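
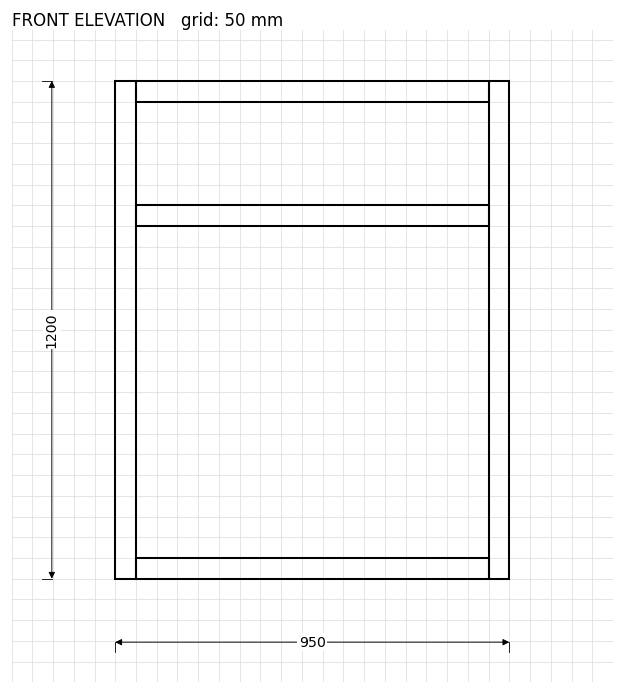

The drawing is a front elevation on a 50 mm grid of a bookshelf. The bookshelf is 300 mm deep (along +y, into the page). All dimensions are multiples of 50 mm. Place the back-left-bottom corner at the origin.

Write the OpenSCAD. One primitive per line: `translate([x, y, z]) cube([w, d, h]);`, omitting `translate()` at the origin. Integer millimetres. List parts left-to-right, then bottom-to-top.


cube([50, 300, 1200]);
translate([50, 0, 0]) cube([850, 300, 50]);
translate([50, 0, 850]) cube([850, 300, 50]);
translate([50, 0, 1150]) cube([850, 300, 50]);
translate([900, 0, 0]) cube([50, 300, 1200]);


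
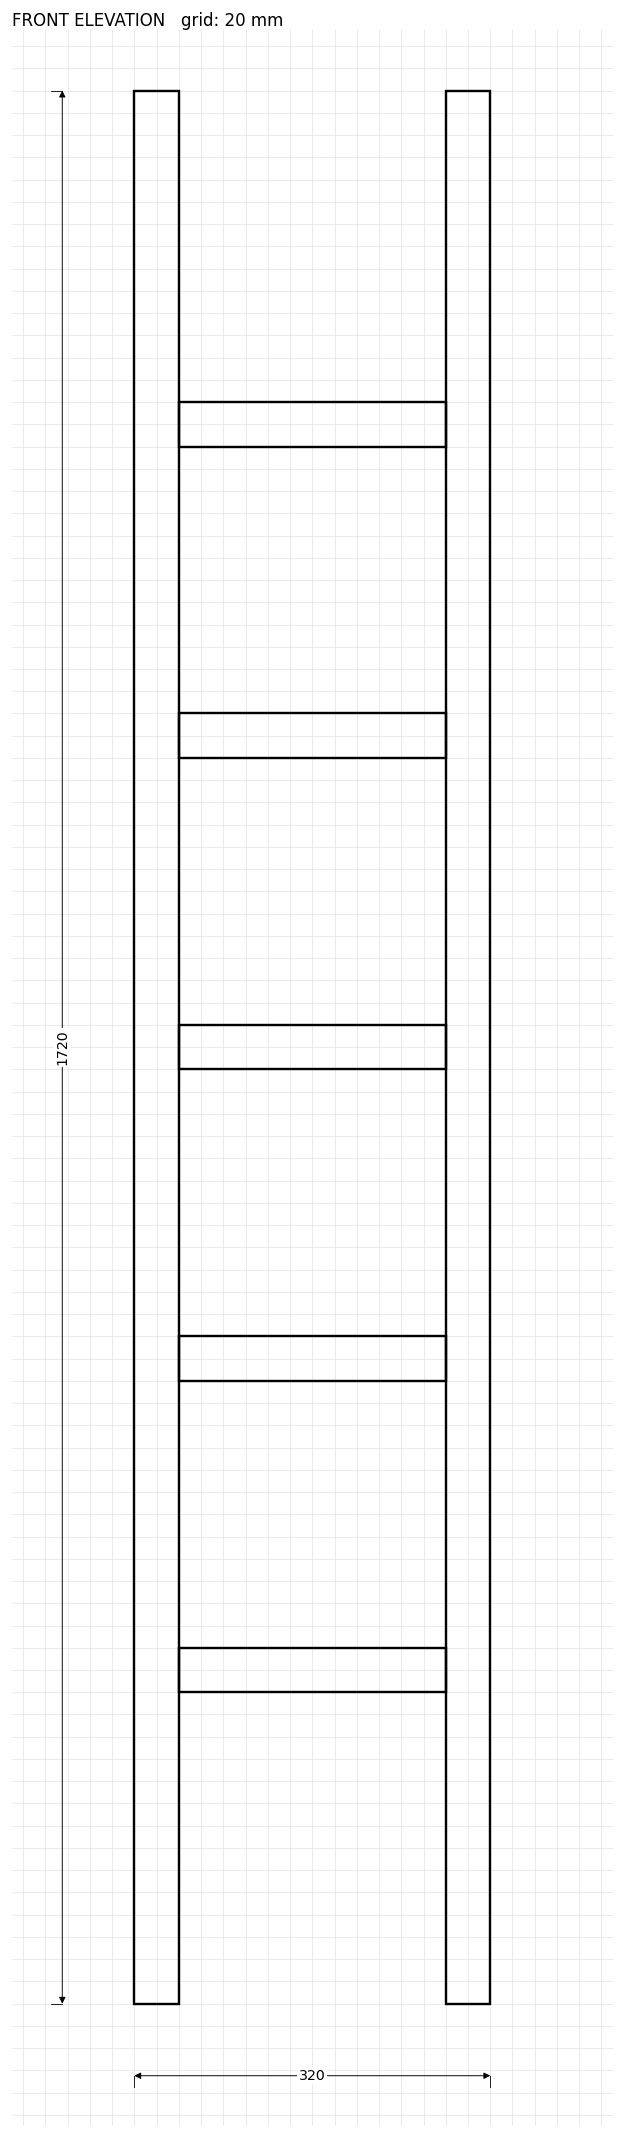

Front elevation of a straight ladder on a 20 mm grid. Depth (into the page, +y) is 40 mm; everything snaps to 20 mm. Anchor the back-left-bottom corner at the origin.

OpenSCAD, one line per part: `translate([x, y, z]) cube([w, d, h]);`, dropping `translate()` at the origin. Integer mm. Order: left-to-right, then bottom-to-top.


cube([40, 40, 1720]);
translate([40, 0, 280]) cube([240, 40, 40]);
translate([40, 0, 560]) cube([240, 40, 40]);
translate([40, 0, 840]) cube([240, 40, 40]);
translate([40, 0, 1120]) cube([240, 40, 40]);
translate([40, 0, 1400]) cube([240, 40, 40]);
translate([280, 0, 0]) cube([40, 40, 1720]);


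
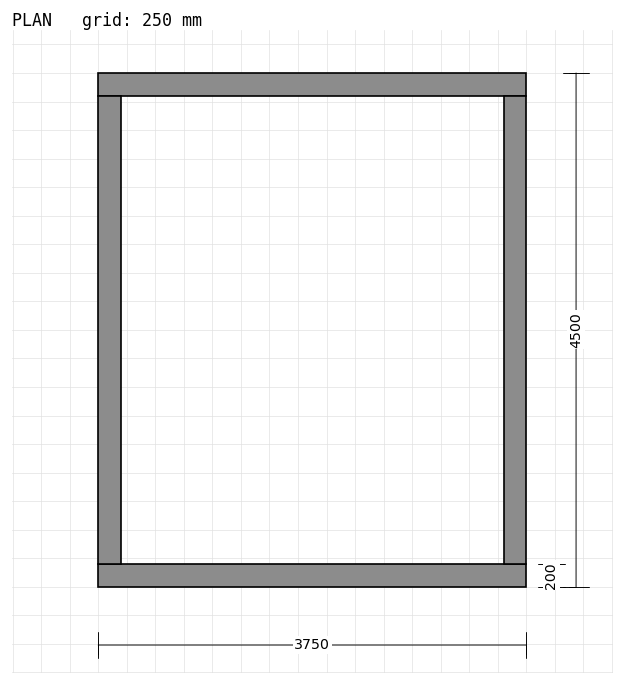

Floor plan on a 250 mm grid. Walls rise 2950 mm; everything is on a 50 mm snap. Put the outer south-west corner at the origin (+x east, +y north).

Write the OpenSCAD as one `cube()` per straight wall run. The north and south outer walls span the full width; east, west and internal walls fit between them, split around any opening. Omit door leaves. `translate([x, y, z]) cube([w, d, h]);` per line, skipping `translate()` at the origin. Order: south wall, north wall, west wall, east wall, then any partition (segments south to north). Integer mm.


cube([3750, 200, 2950]);
translate([0, 4300, 0]) cube([3750, 200, 2950]);
translate([0, 200, 0]) cube([200, 4100, 2950]);
translate([3550, 200, 0]) cube([200, 4100, 2950]);


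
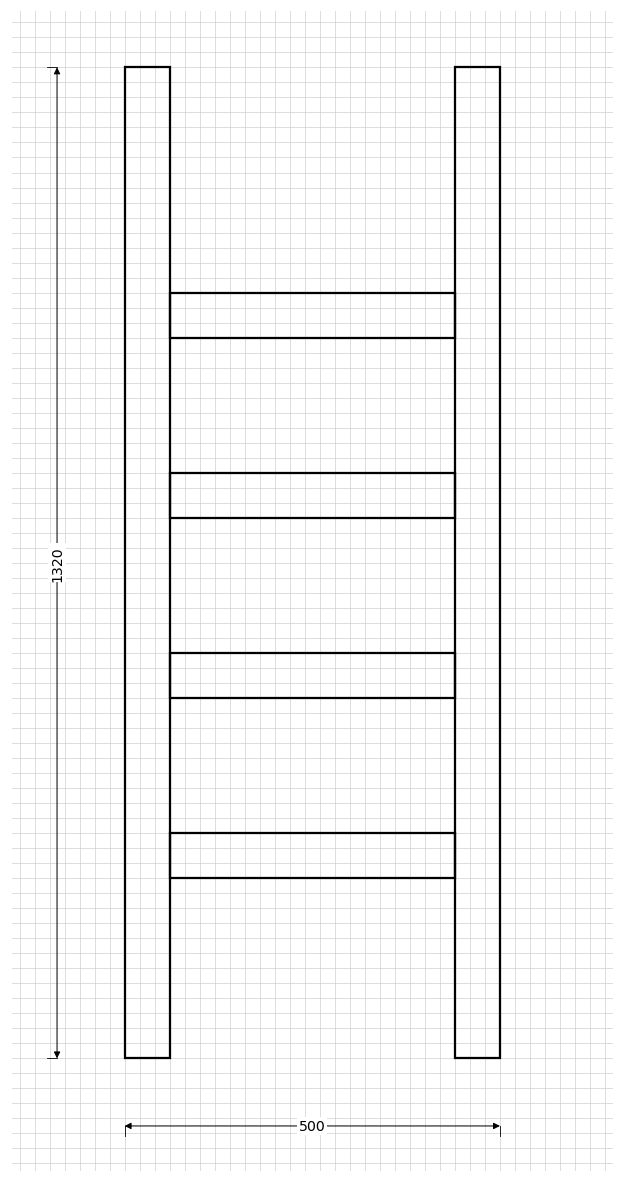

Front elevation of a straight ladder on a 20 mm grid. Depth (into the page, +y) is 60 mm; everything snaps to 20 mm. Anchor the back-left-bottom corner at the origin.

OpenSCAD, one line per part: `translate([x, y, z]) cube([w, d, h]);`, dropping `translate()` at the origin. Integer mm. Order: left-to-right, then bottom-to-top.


cube([60, 60, 1320]);
translate([60, 0, 240]) cube([380, 60, 60]);
translate([60, 0, 480]) cube([380, 60, 60]);
translate([60, 0, 720]) cube([380, 60, 60]);
translate([60, 0, 960]) cube([380, 60, 60]);
translate([440, 0, 0]) cube([60, 60, 1320]);


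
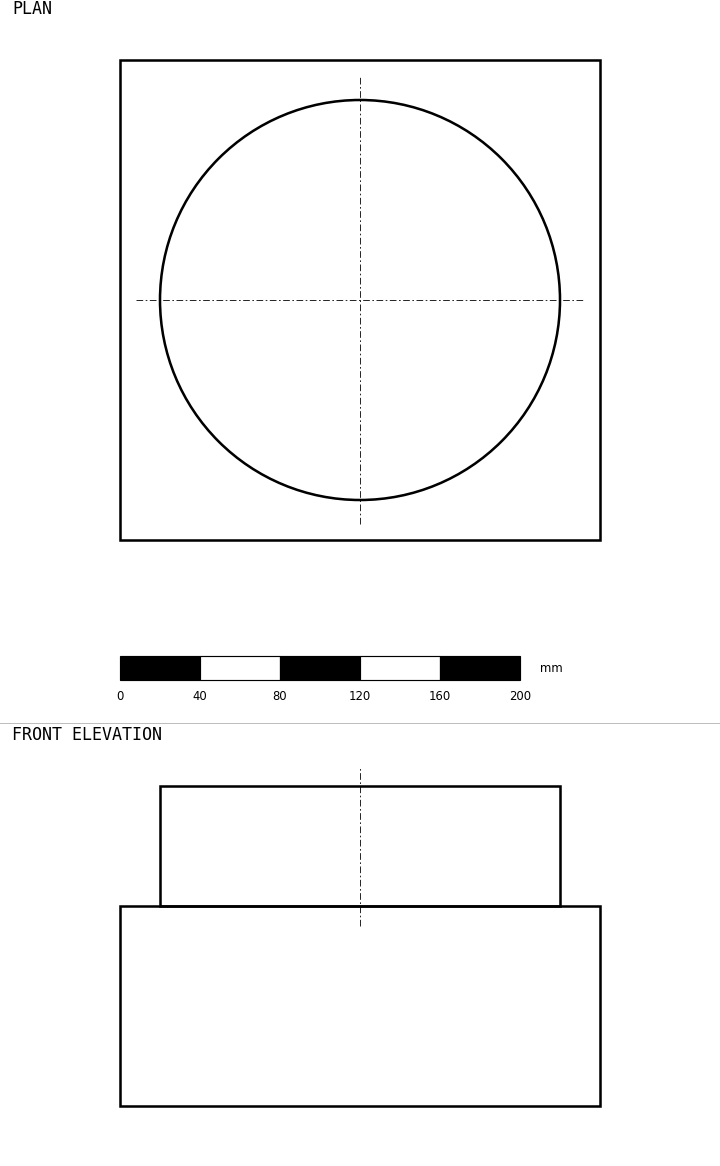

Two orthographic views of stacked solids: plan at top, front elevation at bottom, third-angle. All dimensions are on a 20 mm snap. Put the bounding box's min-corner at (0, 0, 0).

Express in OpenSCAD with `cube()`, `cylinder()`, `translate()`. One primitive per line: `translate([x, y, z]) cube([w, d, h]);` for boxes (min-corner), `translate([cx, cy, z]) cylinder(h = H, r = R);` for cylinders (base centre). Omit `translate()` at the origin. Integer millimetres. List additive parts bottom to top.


cube([240, 240, 100]);
translate([120, 120, 100]) cylinder(h = 60, r = 100);


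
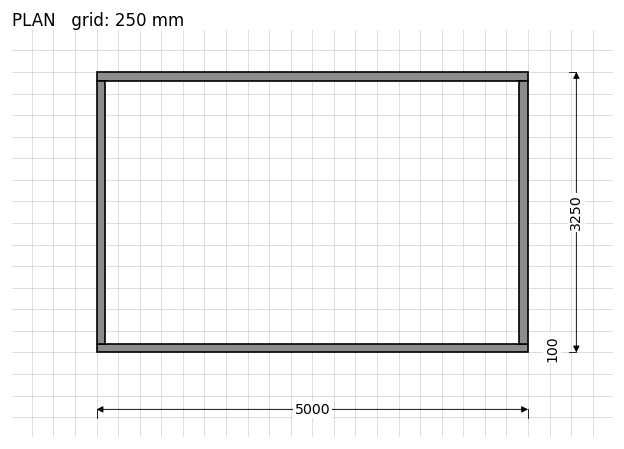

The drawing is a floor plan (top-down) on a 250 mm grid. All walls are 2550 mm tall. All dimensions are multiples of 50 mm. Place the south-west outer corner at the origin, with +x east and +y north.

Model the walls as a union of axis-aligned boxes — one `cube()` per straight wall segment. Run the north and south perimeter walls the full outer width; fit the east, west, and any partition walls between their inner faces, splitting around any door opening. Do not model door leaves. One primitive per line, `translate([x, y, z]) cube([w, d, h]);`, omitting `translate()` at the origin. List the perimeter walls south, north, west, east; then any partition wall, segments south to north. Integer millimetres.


cube([5000, 100, 2550]);
translate([0, 3150, 0]) cube([5000, 100, 2550]);
translate([0, 100, 0]) cube([100, 3050, 2550]);
translate([4900, 100, 0]) cube([100, 3050, 2550]);


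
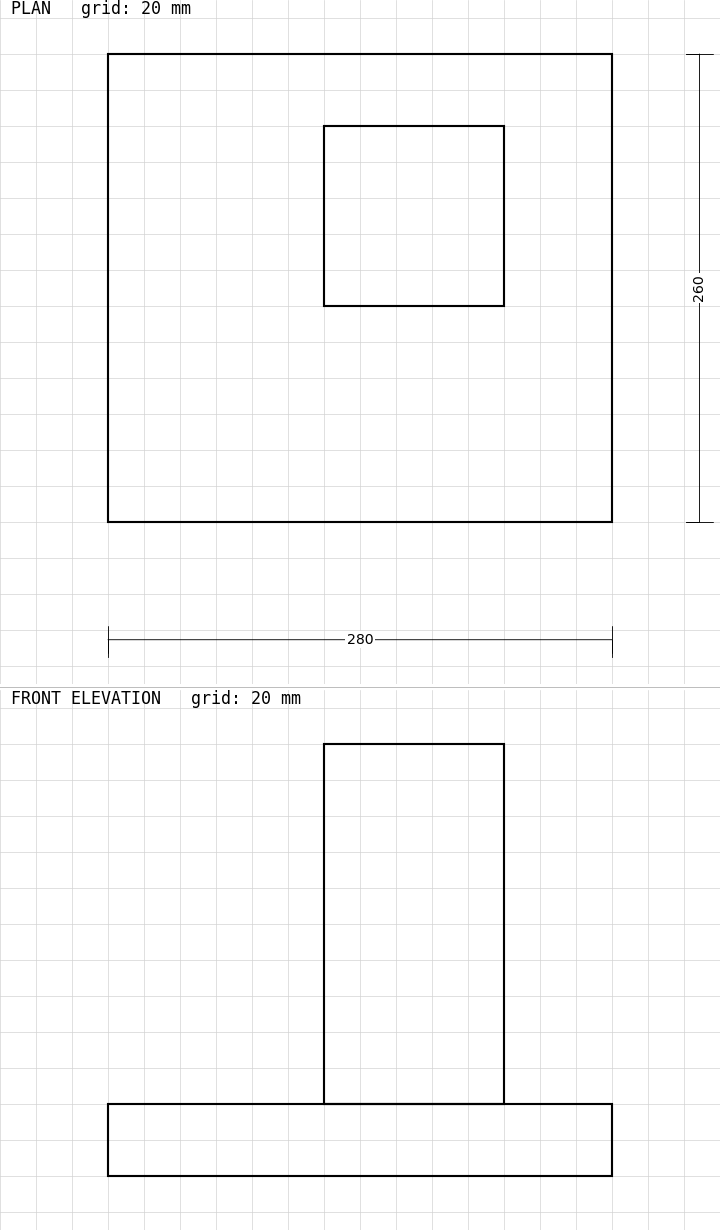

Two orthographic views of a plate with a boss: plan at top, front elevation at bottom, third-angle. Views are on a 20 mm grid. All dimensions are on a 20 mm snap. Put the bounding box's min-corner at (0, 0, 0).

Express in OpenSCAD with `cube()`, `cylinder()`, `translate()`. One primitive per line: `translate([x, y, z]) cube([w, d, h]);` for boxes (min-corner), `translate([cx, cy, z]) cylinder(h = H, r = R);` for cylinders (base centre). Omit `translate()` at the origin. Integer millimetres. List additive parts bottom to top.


cube([280, 260, 40]);
translate([120, 120, 40]) cube([100, 100, 200]);


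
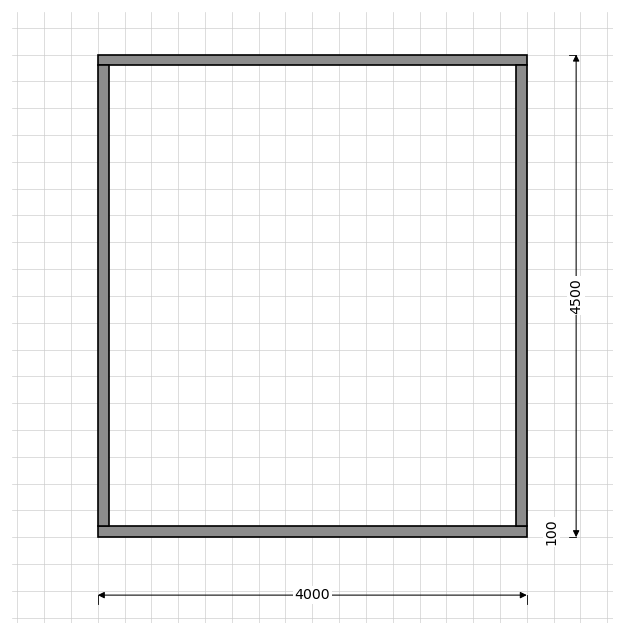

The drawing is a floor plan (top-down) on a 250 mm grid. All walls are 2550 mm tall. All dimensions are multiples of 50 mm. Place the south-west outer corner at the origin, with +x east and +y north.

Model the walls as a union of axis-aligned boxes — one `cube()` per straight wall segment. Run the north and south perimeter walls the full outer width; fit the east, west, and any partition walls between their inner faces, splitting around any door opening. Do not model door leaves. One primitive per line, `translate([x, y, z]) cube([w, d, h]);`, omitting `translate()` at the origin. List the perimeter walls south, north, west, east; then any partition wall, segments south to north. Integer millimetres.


cube([4000, 100, 2550]);
translate([0, 4400, 0]) cube([4000, 100, 2550]);
translate([0, 100, 0]) cube([100, 4300, 2550]);
translate([3900, 100, 0]) cube([100, 4300, 2550]);


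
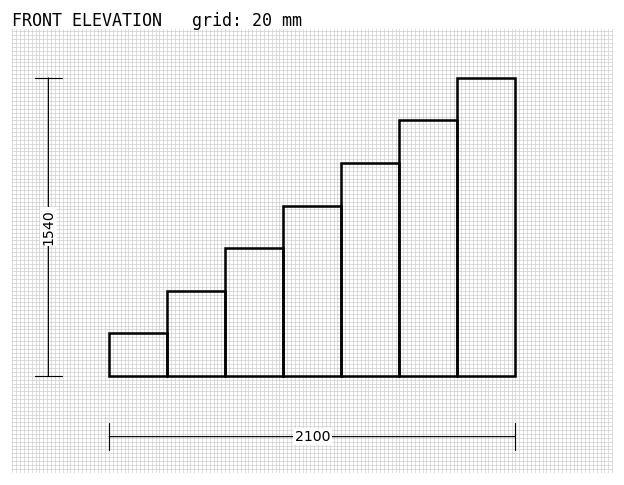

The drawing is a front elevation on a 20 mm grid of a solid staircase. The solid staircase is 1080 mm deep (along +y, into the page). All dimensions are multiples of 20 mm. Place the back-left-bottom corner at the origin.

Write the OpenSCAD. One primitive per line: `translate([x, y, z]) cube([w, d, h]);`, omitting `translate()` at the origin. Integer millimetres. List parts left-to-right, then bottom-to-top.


cube([300, 1080, 220]);
translate([300, 0, 0]) cube([300, 1080, 440]);
translate([600, 0, 0]) cube([300, 1080, 660]);
translate([900, 0, 0]) cube([300, 1080, 880]);
translate([1200, 0, 0]) cube([300, 1080, 1100]);
translate([1500, 0, 0]) cube([300, 1080, 1320]);
translate([1800, 0, 0]) cube([300, 1080, 1540]);


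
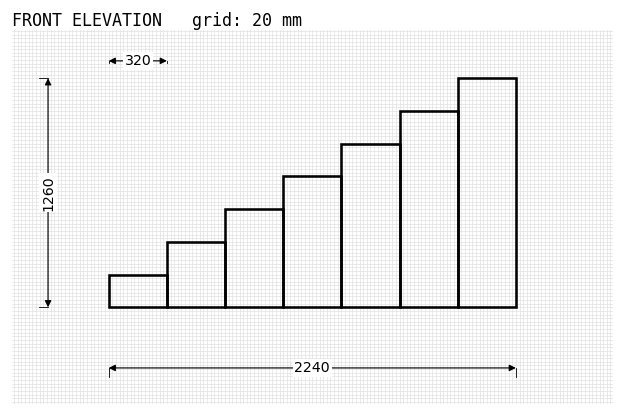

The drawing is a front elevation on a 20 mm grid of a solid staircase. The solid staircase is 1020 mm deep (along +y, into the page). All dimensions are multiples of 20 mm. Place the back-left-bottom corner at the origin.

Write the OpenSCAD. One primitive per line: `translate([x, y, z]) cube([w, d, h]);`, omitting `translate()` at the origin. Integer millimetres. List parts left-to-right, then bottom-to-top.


cube([320, 1020, 180]);
translate([320, 0, 0]) cube([320, 1020, 360]);
translate([640, 0, 0]) cube([320, 1020, 540]);
translate([960, 0, 0]) cube([320, 1020, 720]);
translate([1280, 0, 0]) cube([320, 1020, 900]);
translate([1600, 0, 0]) cube([320, 1020, 1080]);
translate([1920, 0, 0]) cube([320, 1020, 1260]);


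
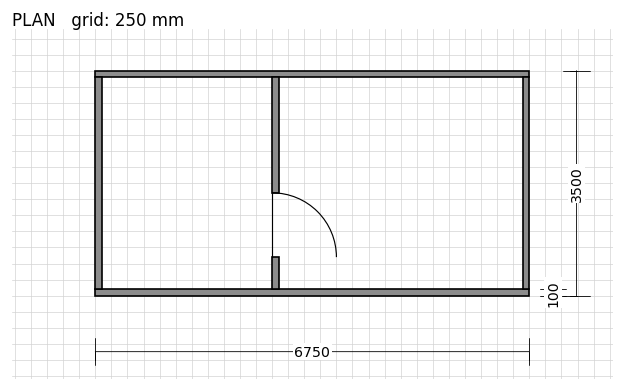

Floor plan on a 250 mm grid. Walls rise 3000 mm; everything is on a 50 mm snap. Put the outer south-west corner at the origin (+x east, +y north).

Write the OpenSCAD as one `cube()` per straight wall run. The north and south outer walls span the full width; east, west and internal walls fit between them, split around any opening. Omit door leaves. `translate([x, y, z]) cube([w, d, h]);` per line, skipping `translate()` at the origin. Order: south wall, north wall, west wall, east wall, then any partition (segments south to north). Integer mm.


cube([6750, 100, 3000]);
translate([0, 3400, 0]) cube([6750, 100, 3000]);
translate([0, 100, 0]) cube([100, 3300, 3000]);
translate([6650, 100, 0]) cube([100, 3300, 3000]);
translate([2750, 100, 0]) cube([100, 500, 3000]);
translate([2750, 1600, 0]) cube([100, 1800, 3000]);


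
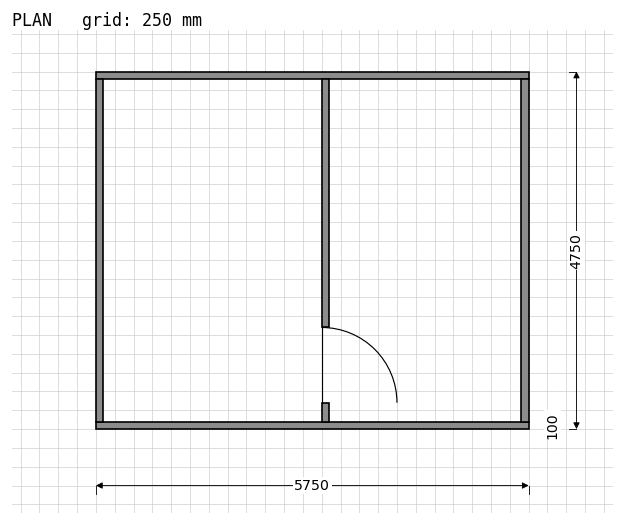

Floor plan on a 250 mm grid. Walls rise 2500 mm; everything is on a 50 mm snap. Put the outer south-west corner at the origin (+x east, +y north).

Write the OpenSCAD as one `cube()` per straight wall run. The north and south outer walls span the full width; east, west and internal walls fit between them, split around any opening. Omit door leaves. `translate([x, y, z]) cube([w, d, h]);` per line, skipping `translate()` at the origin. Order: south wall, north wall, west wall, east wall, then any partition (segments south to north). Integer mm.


cube([5750, 100, 2500]);
translate([0, 4650, 0]) cube([5750, 100, 2500]);
translate([0, 100, 0]) cube([100, 4550, 2500]);
translate([5650, 100, 0]) cube([100, 4550, 2500]);
translate([3000, 100, 0]) cube([100, 250, 2500]);
translate([3000, 1350, 0]) cube([100, 3300, 2500]);


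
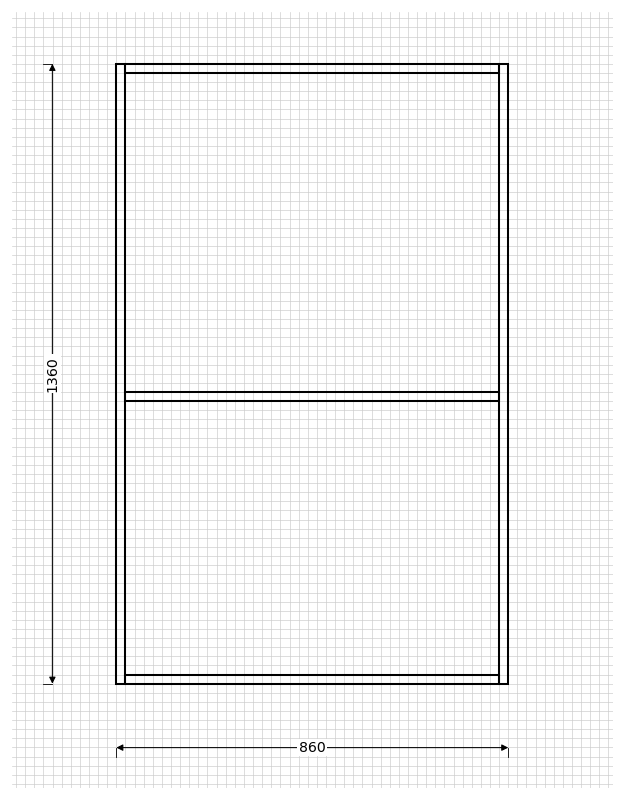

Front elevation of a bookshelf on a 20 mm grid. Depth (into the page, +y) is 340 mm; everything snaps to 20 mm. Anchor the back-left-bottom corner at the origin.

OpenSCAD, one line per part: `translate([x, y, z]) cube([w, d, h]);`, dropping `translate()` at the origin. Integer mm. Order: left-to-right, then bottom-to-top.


cube([20, 340, 1360]);
translate([20, 0, 0]) cube([820, 340, 20]);
translate([20, 0, 620]) cube([820, 340, 20]);
translate([20, 0, 1340]) cube([820, 340, 20]);
translate([840, 0, 0]) cube([20, 340, 1360]);


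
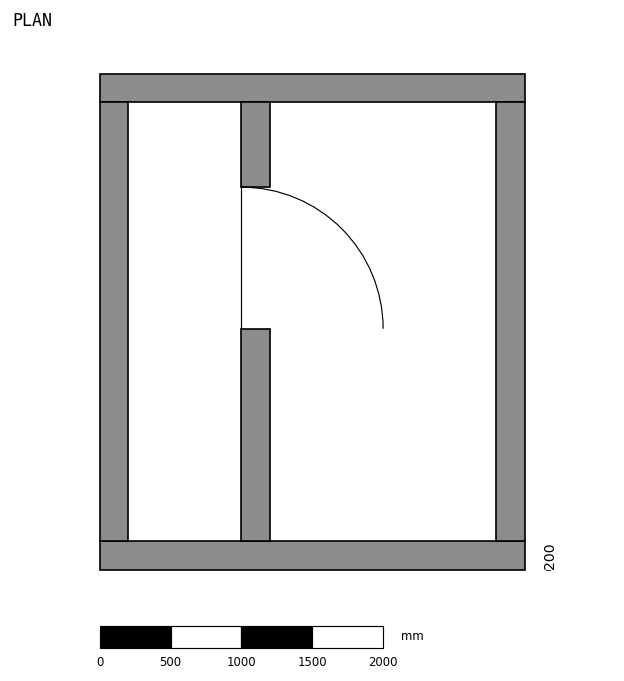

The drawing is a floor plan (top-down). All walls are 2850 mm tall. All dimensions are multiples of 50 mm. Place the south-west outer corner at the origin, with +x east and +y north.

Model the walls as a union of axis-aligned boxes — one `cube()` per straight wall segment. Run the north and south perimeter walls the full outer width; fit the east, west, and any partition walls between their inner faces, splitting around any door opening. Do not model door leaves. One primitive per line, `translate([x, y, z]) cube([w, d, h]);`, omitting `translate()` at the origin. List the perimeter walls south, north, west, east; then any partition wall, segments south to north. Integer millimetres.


cube([3000, 200, 2850]);
translate([0, 3300, 0]) cube([3000, 200, 2850]);
translate([0, 200, 0]) cube([200, 3100, 2850]);
translate([2800, 200, 0]) cube([200, 3100, 2850]);
translate([1000, 200, 0]) cube([200, 1500, 2850]);
translate([1000, 2700, 0]) cube([200, 600, 2850]);


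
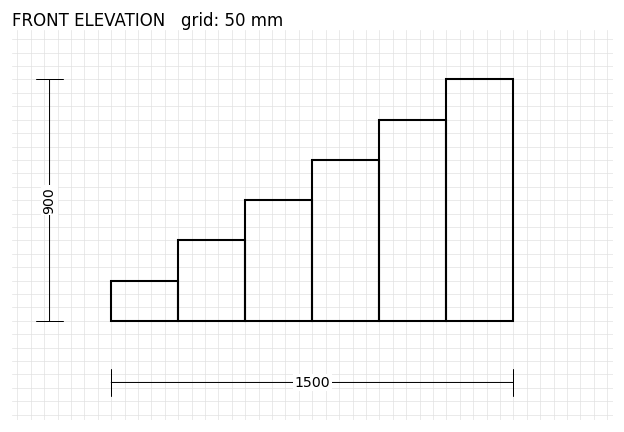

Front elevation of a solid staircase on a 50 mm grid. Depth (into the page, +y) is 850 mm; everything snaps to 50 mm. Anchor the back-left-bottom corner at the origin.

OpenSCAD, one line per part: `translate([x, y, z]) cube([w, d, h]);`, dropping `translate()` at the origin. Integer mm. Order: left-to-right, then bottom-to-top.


cube([250, 850, 150]);
translate([250, 0, 0]) cube([250, 850, 300]);
translate([500, 0, 0]) cube([250, 850, 450]);
translate([750, 0, 0]) cube([250, 850, 600]);
translate([1000, 0, 0]) cube([250, 850, 750]);
translate([1250, 0, 0]) cube([250, 850, 900]);


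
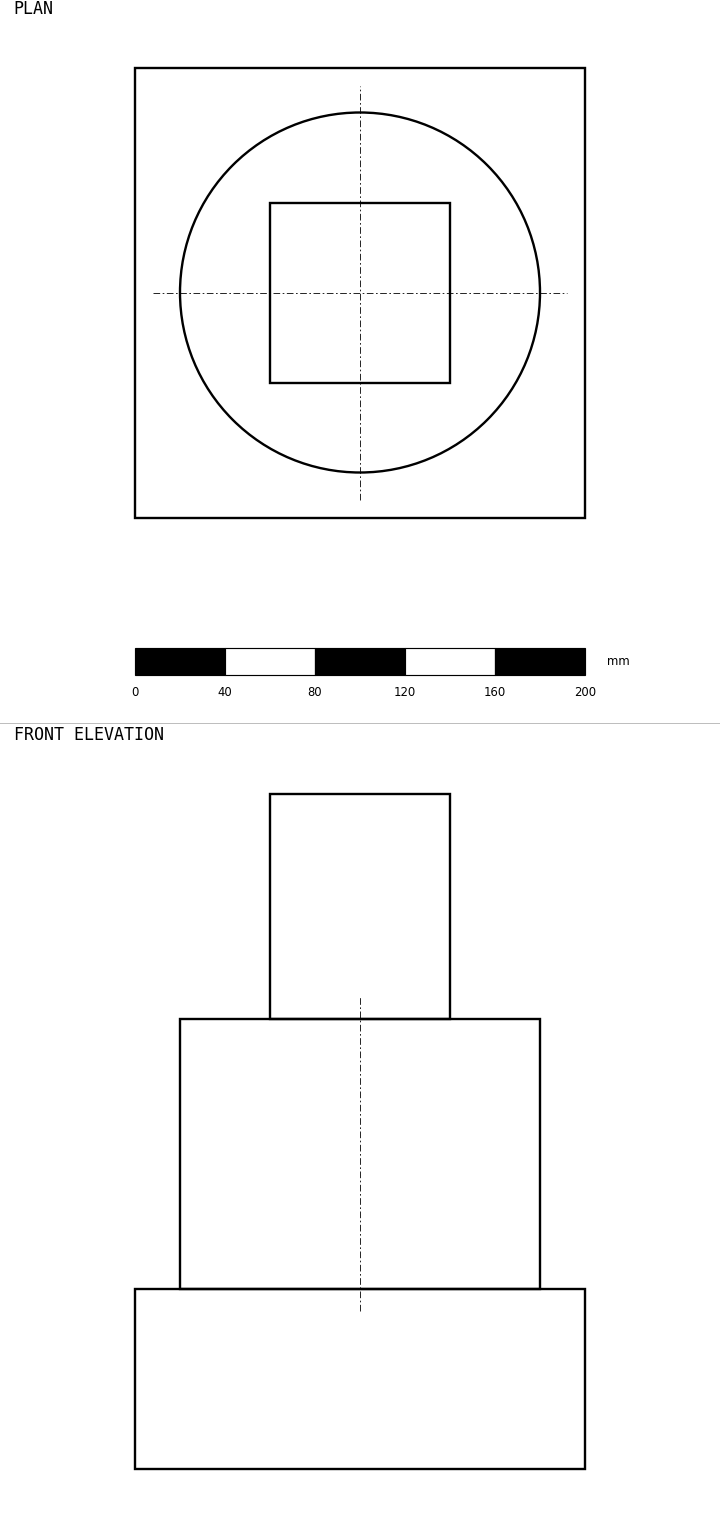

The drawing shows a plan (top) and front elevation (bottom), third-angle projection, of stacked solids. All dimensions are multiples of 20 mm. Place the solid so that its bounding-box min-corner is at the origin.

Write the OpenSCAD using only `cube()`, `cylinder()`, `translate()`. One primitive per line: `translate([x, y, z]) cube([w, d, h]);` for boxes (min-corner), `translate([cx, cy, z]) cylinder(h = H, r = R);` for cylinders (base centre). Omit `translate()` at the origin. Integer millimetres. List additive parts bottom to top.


cube([200, 200, 80]);
translate([100, 100, 80]) cylinder(h = 120, r = 80);
translate([60, 60, 200]) cube([80, 80, 100]);


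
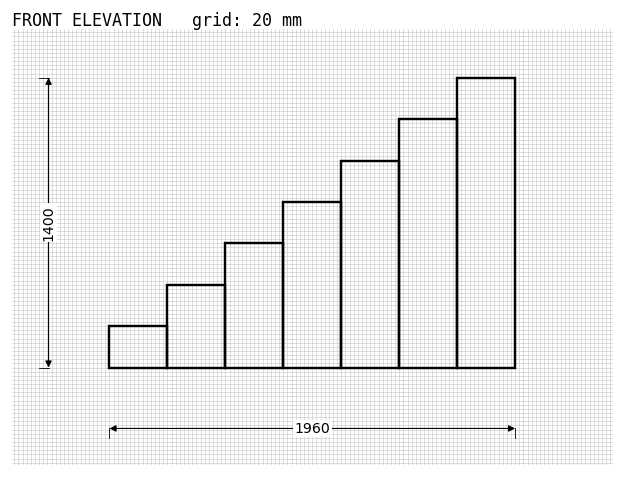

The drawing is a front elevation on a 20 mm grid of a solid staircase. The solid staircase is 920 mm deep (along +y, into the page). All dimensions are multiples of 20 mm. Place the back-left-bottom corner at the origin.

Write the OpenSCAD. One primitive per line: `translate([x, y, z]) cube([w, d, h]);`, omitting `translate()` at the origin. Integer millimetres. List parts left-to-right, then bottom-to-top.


cube([280, 920, 200]);
translate([280, 0, 0]) cube([280, 920, 400]);
translate([560, 0, 0]) cube([280, 920, 600]);
translate([840, 0, 0]) cube([280, 920, 800]);
translate([1120, 0, 0]) cube([280, 920, 1000]);
translate([1400, 0, 0]) cube([280, 920, 1200]);
translate([1680, 0, 0]) cube([280, 920, 1400]);


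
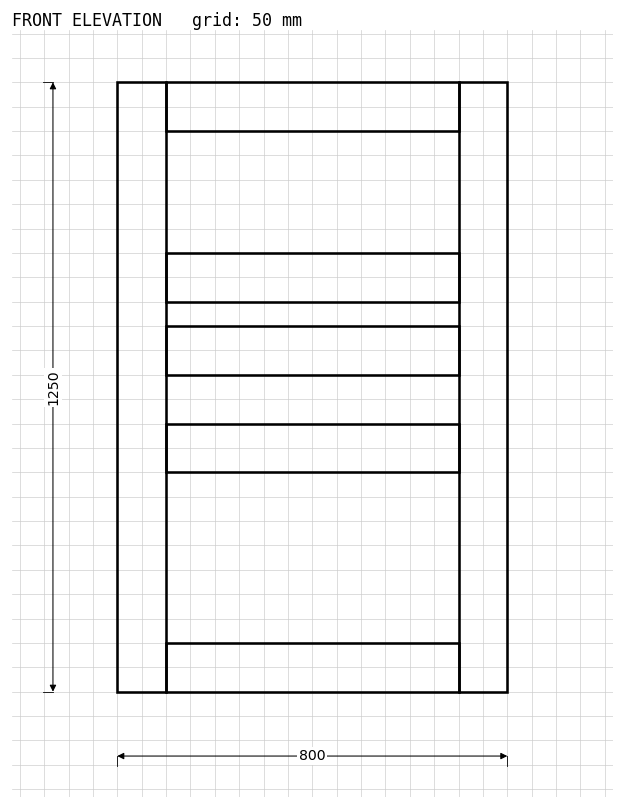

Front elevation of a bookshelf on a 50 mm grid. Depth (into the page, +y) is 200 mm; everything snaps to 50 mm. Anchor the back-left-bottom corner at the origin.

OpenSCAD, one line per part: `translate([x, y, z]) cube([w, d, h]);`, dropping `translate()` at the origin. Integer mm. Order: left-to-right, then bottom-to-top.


cube([100, 200, 1250]);
translate([100, 0, 0]) cube([600, 200, 100]);
translate([100, 0, 450]) cube([600, 200, 100]);
translate([100, 0, 650]) cube([600, 200, 100]);
translate([100, 0, 800]) cube([600, 200, 100]);
translate([100, 0, 1150]) cube([600, 200, 100]);
translate([700, 0, 0]) cube([100, 200, 1250]);


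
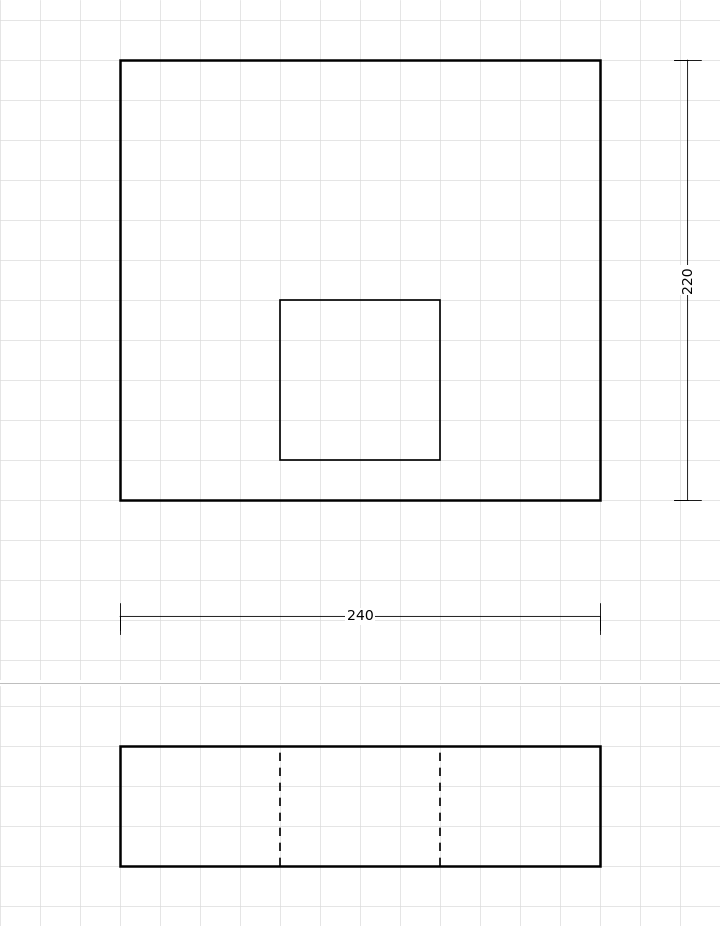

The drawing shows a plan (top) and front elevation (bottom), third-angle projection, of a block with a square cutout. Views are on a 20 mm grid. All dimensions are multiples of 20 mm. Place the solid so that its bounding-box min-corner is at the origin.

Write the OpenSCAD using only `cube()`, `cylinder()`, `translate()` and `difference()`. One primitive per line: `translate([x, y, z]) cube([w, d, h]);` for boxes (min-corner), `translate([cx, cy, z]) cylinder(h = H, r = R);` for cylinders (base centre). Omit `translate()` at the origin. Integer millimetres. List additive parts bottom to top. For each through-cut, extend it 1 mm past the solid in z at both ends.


difference() {
  cube([240, 220, 60]);
  translate([80, 20, -1]) cube([80, 80, 62]);
}


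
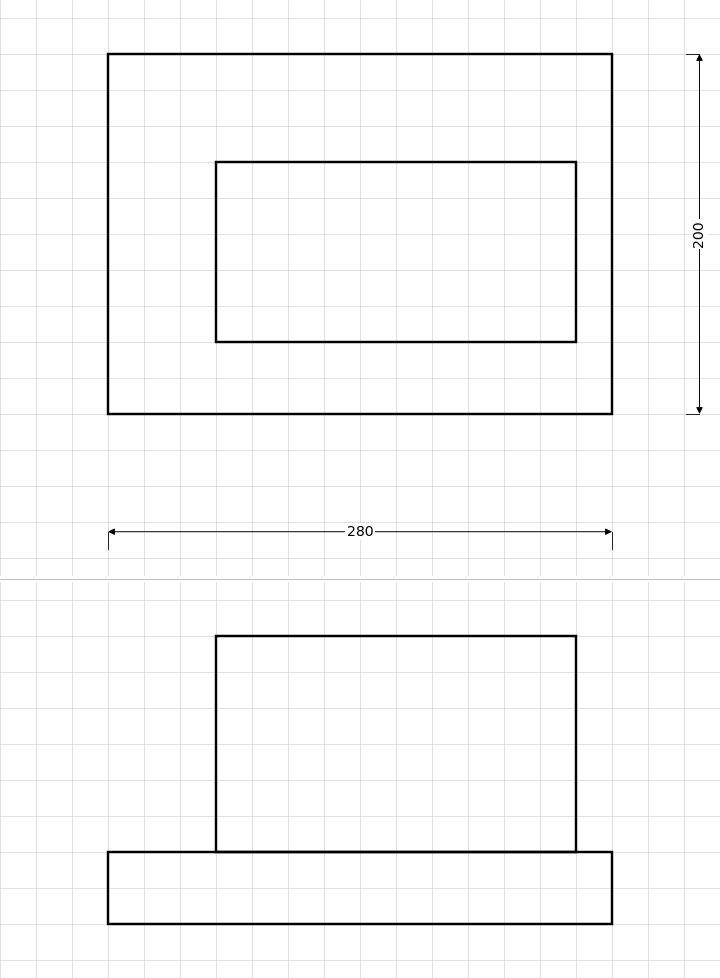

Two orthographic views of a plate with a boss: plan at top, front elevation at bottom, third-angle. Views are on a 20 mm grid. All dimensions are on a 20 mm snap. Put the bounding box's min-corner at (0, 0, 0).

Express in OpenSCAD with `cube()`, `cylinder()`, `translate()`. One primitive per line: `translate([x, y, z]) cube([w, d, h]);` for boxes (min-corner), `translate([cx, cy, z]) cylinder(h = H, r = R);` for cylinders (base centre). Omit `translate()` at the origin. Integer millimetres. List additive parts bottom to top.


cube([280, 200, 40]);
translate([60, 40, 40]) cube([200, 100, 120]);


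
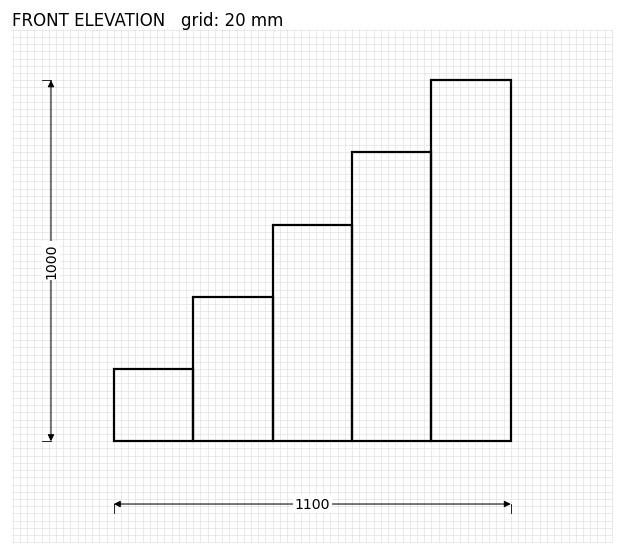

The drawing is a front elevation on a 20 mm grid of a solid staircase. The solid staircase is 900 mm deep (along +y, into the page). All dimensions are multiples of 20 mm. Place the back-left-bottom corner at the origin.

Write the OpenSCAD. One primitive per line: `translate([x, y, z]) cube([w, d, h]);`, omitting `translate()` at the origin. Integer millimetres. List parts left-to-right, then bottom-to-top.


cube([220, 900, 200]);
translate([220, 0, 0]) cube([220, 900, 400]);
translate([440, 0, 0]) cube([220, 900, 600]);
translate([660, 0, 0]) cube([220, 900, 800]);
translate([880, 0, 0]) cube([220, 900, 1000]);


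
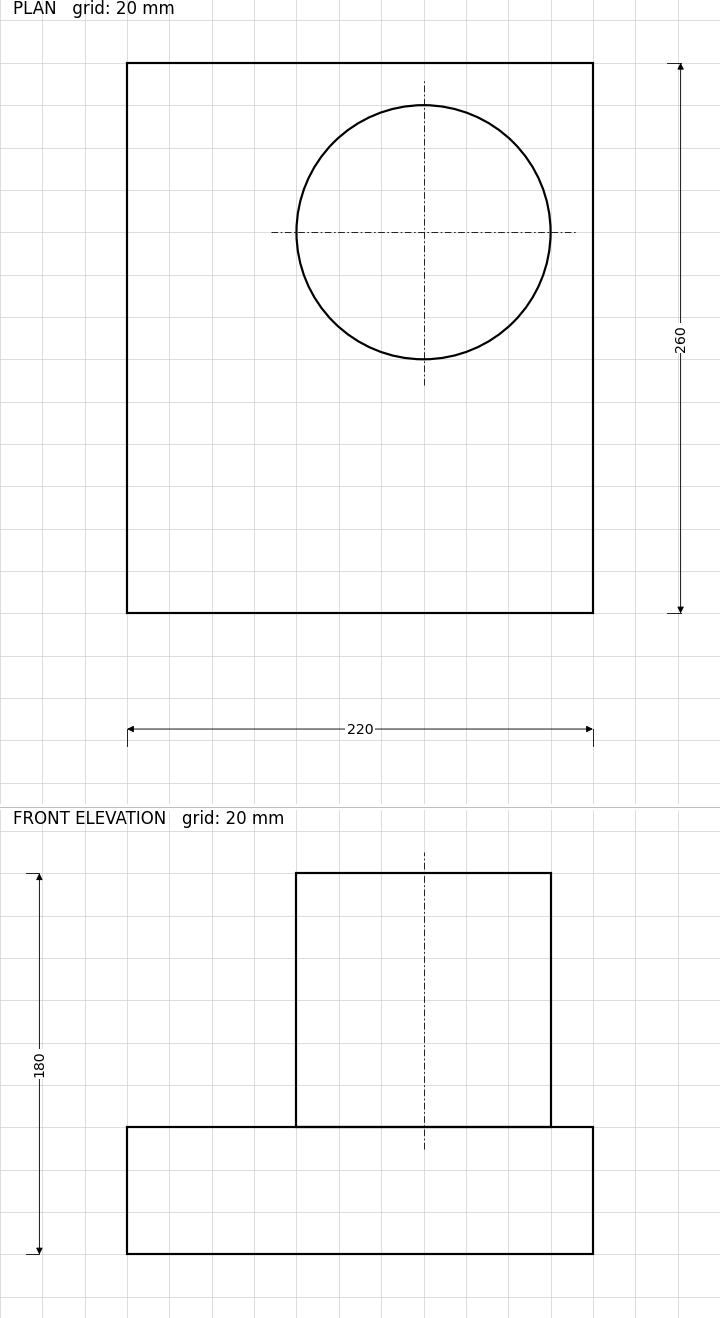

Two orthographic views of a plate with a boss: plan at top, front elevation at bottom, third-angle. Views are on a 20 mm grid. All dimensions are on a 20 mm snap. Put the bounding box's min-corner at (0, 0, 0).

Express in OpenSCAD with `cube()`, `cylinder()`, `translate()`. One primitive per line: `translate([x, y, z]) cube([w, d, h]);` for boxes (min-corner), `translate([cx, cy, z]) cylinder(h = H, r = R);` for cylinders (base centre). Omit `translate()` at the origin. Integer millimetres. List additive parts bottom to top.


cube([220, 260, 60]);
translate([140, 180, 60]) cylinder(h = 120, r = 60);


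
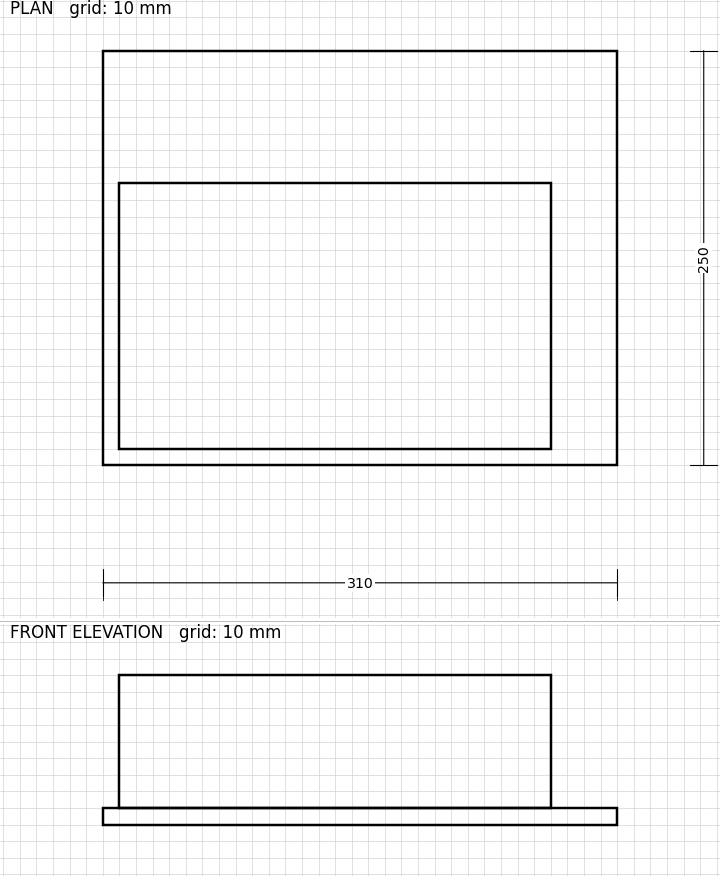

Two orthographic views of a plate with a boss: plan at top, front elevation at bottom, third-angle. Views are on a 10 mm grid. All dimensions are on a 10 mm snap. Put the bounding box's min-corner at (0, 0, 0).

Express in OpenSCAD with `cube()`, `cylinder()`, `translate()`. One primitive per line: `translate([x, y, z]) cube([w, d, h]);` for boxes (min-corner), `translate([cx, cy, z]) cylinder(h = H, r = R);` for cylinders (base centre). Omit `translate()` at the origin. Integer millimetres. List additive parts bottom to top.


cube([310, 250, 10]);
translate([10, 10, 10]) cube([260, 160, 80]);


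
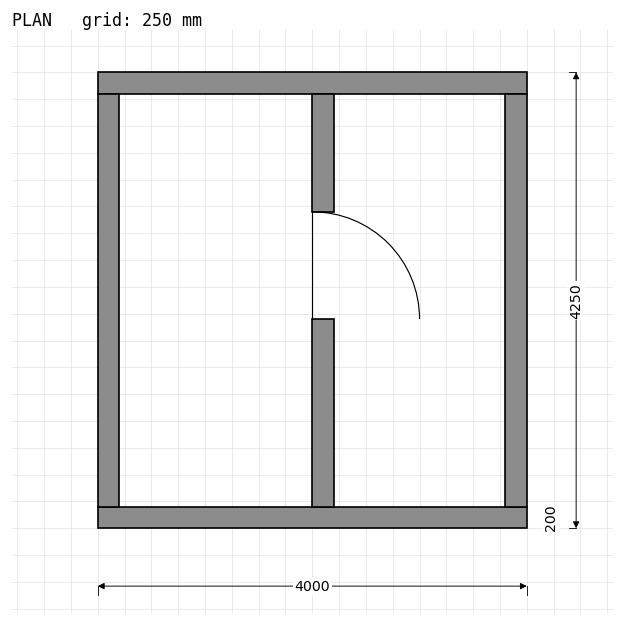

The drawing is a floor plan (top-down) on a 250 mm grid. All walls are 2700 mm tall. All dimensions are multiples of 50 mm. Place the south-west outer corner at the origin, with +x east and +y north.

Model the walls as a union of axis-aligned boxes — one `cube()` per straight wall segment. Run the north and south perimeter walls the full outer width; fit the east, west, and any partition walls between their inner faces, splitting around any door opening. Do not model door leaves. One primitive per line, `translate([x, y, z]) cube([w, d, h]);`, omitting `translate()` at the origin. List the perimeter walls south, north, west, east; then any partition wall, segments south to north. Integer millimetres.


cube([4000, 200, 2700]);
translate([0, 4050, 0]) cube([4000, 200, 2700]);
translate([0, 200, 0]) cube([200, 3850, 2700]);
translate([3800, 200, 0]) cube([200, 3850, 2700]);
translate([2000, 200, 0]) cube([200, 1750, 2700]);
translate([2000, 2950, 0]) cube([200, 1100, 2700]);


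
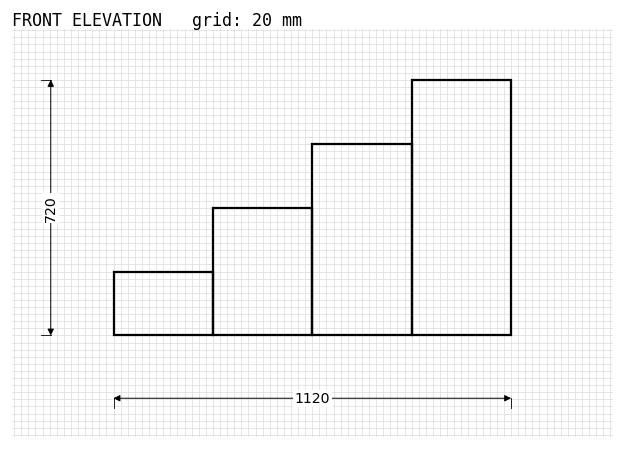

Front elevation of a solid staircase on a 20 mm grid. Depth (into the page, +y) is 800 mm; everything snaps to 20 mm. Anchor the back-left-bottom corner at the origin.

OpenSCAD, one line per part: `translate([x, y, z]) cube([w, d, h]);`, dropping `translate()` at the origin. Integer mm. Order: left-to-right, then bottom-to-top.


cube([280, 800, 180]);
translate([280, 0, 0]) cube([280, 800, 360]);
translate([560, 0, 0]) cube([280, 800, 540]);
translate([840, 0, 0]) cube([280, 800, 720]);


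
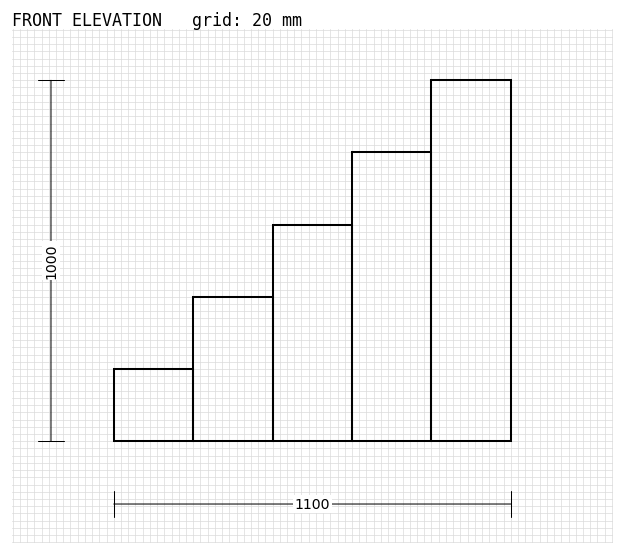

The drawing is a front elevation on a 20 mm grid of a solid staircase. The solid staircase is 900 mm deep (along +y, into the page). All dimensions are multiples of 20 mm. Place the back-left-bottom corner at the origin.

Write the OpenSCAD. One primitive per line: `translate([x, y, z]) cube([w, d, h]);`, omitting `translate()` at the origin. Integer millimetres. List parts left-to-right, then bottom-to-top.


cube([220, 900, 200]);
translate([220, 0, 0]) cube([220, 900, 400]);
translate([440, 0, 0]) cube([220, 900, 600]);
translate([660, 0, 0]) cube([220, 900, 800]);
translate([880, 0, 0]) cube([220, 900, 1000]);


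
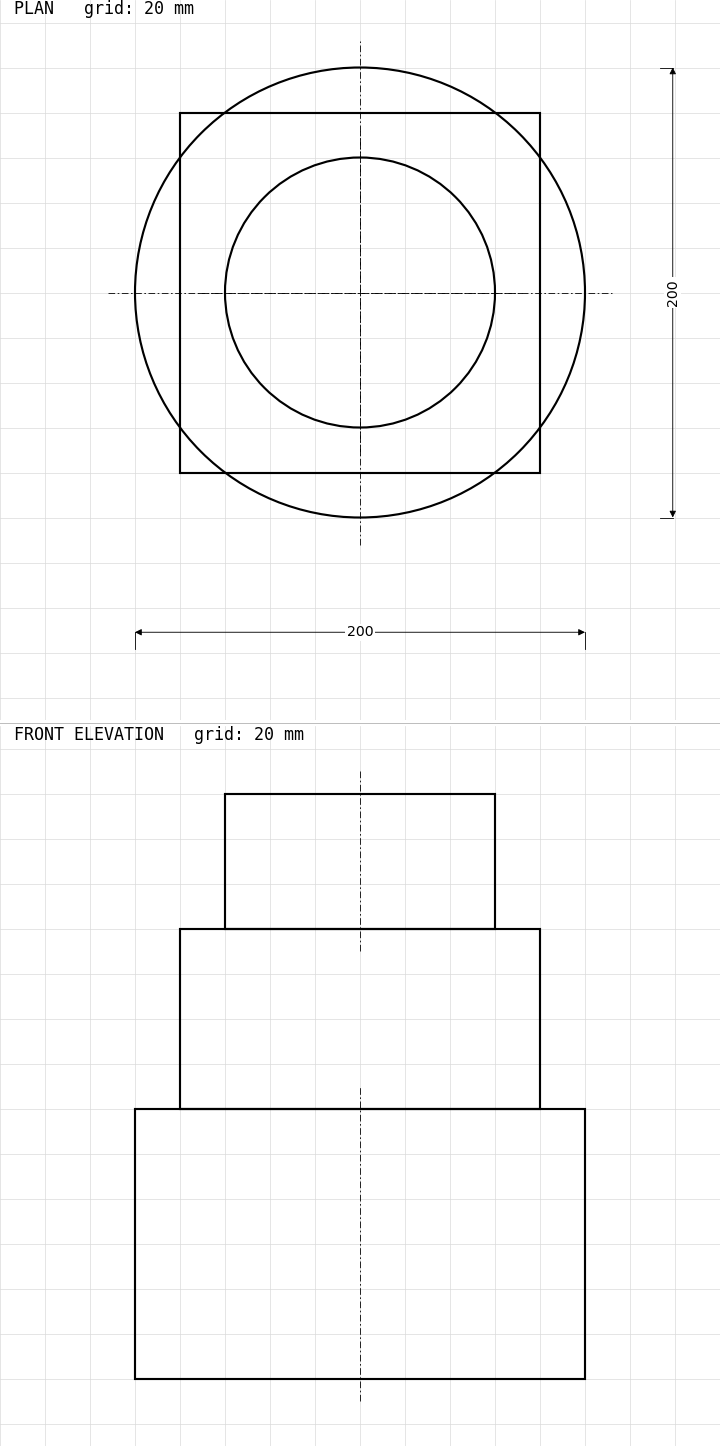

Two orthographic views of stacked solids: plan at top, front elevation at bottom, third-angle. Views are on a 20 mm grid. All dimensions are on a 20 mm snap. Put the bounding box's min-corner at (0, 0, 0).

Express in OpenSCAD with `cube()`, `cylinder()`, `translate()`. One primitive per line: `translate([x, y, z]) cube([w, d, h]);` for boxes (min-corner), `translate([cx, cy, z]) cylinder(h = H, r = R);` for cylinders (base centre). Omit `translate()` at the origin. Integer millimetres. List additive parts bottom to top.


translate([100, 100, 0]) cylinder(h = 120, r = 100);
translate([20, 20, 120]) cube([160, 160, 80]);
translate([100, 100, 200]) cylinder(h = 60, r = 60);


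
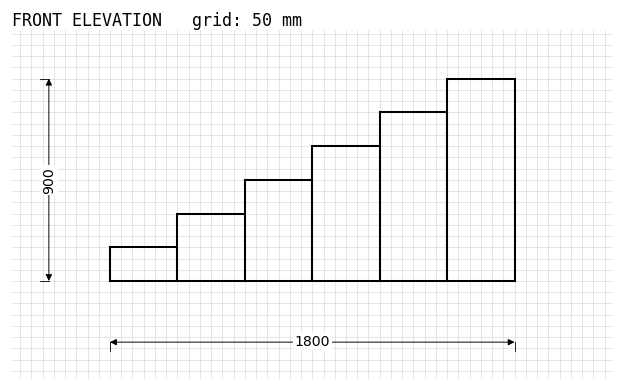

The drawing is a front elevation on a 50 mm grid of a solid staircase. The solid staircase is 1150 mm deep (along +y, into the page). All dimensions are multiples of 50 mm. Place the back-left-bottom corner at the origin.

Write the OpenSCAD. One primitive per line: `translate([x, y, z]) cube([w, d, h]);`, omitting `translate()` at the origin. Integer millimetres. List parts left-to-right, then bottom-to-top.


cube([300, 1150, 150]);
translate([300, 0, 0]) cube([300, 1150, 300]);
translate([600, 0, 0]) cube([300, 1150, 450]);
translate([900, 0, 0]) cube([300, 1150, 600]);
translate([1200, 0, 0]) cube([300, 1150, 750]);
translate([1500, 0, 0]) cube([300, 1150, 900]);


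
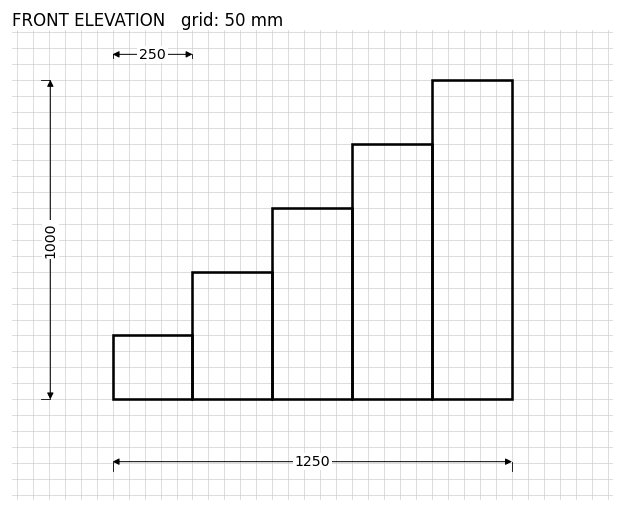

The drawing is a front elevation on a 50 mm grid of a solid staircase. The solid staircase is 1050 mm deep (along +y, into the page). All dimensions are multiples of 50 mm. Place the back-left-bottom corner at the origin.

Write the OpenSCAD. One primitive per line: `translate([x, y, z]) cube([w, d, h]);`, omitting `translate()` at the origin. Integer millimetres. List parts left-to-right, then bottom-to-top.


cube([250, 1050, 200]);
translate([250, 0, 0]) cube([250, 1050, 400]);
translate([500, 0, 0]) cube([250, 1050, 600]);
translate([750, 0, 0]) cube([250, 1050, 800]);
translate([1000, 0, 0]) cube([250, 1050, 1000]);


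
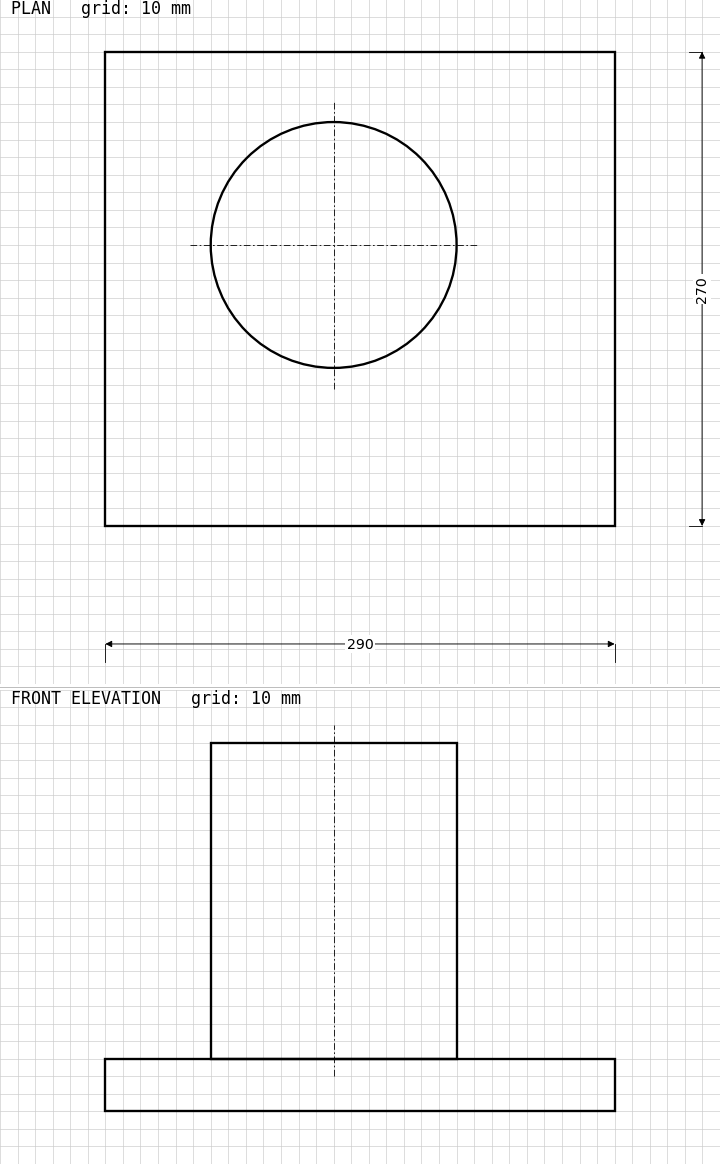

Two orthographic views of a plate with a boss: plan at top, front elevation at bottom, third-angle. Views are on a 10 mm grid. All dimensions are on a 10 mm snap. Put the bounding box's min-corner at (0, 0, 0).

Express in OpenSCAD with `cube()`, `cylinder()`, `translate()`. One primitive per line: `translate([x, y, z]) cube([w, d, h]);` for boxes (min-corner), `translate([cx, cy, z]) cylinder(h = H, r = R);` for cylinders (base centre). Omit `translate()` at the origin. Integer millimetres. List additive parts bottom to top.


cube([290, 270, 30]);
translate([130, 160, 30]) cylinder(h = 180, r = 70);


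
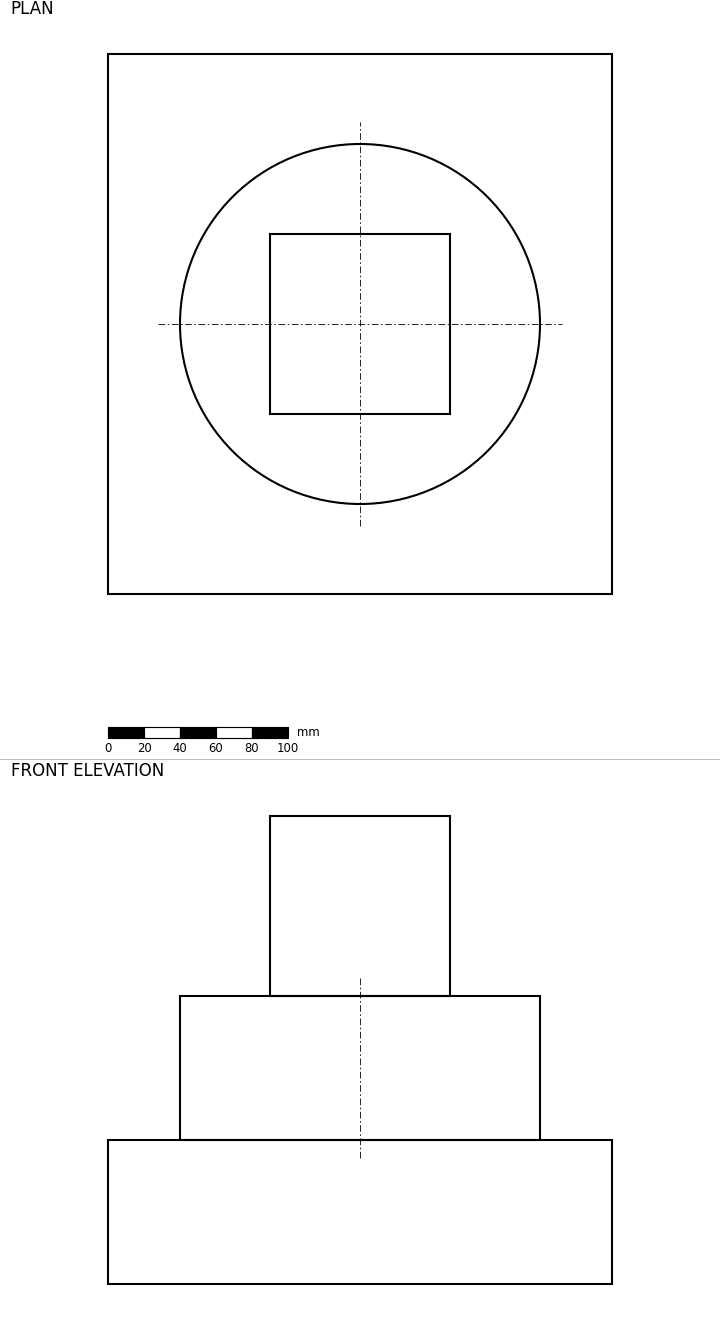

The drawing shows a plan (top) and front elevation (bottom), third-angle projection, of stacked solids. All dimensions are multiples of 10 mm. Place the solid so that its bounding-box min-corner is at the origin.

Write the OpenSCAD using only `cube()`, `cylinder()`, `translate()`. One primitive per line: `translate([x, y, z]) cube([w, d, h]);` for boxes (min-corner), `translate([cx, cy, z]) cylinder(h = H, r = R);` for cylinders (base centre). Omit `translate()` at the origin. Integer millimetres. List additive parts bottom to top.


cube([280, 300, 80]);
translate([140, 150, 80]) cylinder(h = 80, r = 100);
translate([90, 100, 160]) cube([100, 100, 100]);


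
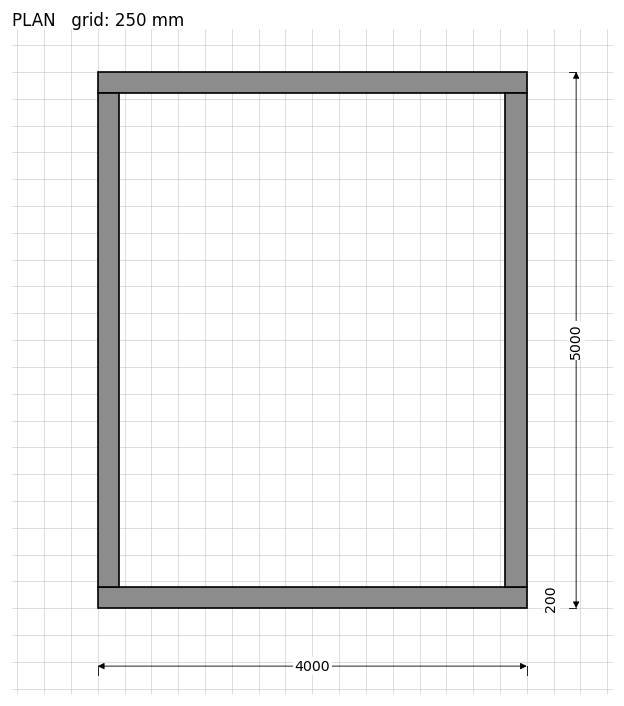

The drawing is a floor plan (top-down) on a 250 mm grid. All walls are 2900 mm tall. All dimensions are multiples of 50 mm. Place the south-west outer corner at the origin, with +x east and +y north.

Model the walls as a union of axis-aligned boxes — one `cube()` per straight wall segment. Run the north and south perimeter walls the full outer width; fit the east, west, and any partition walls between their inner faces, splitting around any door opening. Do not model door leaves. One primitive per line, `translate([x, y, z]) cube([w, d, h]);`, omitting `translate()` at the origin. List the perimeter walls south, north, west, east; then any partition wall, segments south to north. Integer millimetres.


cube([4000, 200, 2900]);
translate([0, 4800, 0]) cube([4000, 200, 2900]);
translate([0, 200, 0]) cube([200, 4600, 2900]);
translate([3800, 200, 0]) cube([200, 4600, 2900]);


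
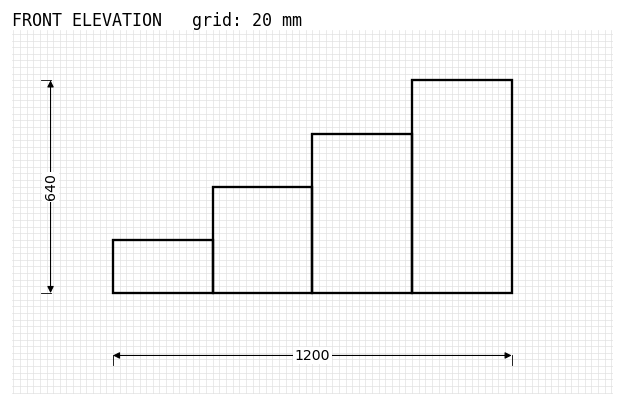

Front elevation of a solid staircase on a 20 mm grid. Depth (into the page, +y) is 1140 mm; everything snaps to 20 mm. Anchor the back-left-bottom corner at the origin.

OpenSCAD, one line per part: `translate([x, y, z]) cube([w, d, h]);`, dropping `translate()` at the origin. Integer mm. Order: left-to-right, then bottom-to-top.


cube([300, 1140, 160]);
translate([300, 0, 0]) cube([300, 1140, 320]);
translate([600, 0, 0]) cube([300, 1140, 480]);
translate([900, 0, 0]) cube([300, 1140, 640]);


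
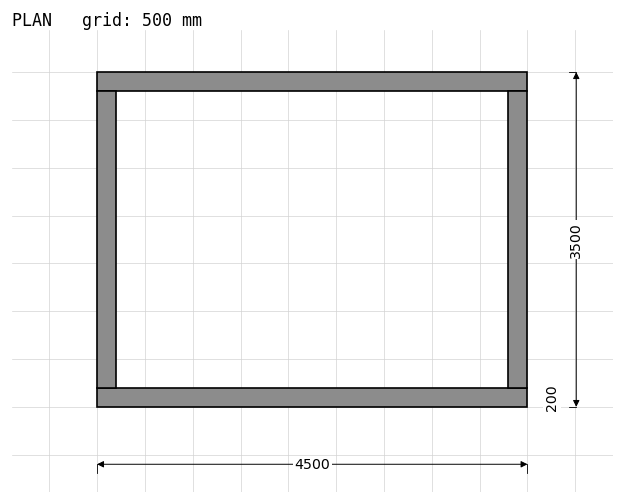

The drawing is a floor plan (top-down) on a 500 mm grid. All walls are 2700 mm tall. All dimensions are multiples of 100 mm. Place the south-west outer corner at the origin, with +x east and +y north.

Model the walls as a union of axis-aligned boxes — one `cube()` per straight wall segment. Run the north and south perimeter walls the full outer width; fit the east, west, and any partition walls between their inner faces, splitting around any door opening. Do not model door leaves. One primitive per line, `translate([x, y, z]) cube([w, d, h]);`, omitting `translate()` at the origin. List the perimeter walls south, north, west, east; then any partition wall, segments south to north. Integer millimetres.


cube([4500, 200, 2700]);
translate([0, 3300, 0]) cube([4500, 200, 2700]);
translate([0, 200, 0]) cube([200, 3100, 2700]);
translate([4300, 200, 0]) cube([200, 3100, 2700]);


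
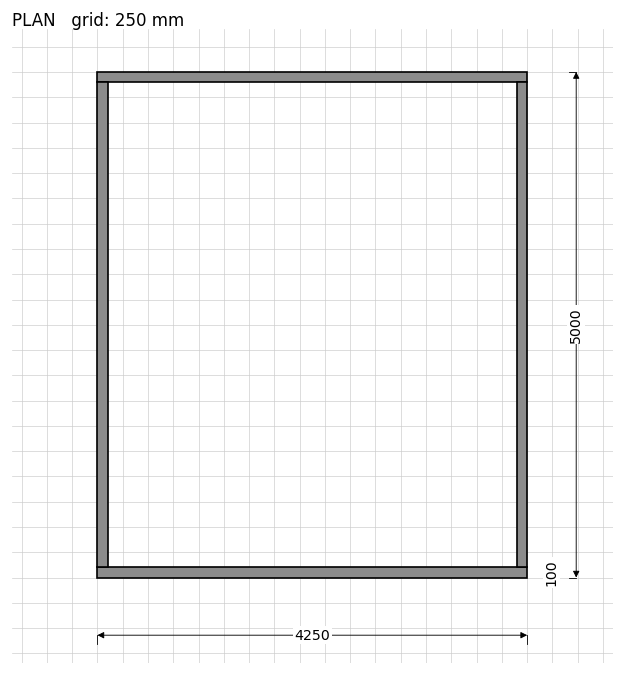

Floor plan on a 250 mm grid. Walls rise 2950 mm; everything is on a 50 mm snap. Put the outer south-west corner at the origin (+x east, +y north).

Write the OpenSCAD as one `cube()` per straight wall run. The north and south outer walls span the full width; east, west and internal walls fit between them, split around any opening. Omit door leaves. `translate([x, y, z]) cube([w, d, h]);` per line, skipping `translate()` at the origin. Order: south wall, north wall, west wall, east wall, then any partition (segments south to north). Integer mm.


cube([4250, 100, 2950]);
translate([0, 4900, 0]) cube([4250, 100, 2950]);
translate([0, 100, 0]) cube([100, 4800, 2950]);
translate([4150, 100, 0]) cube([100, 4800, 2950]);


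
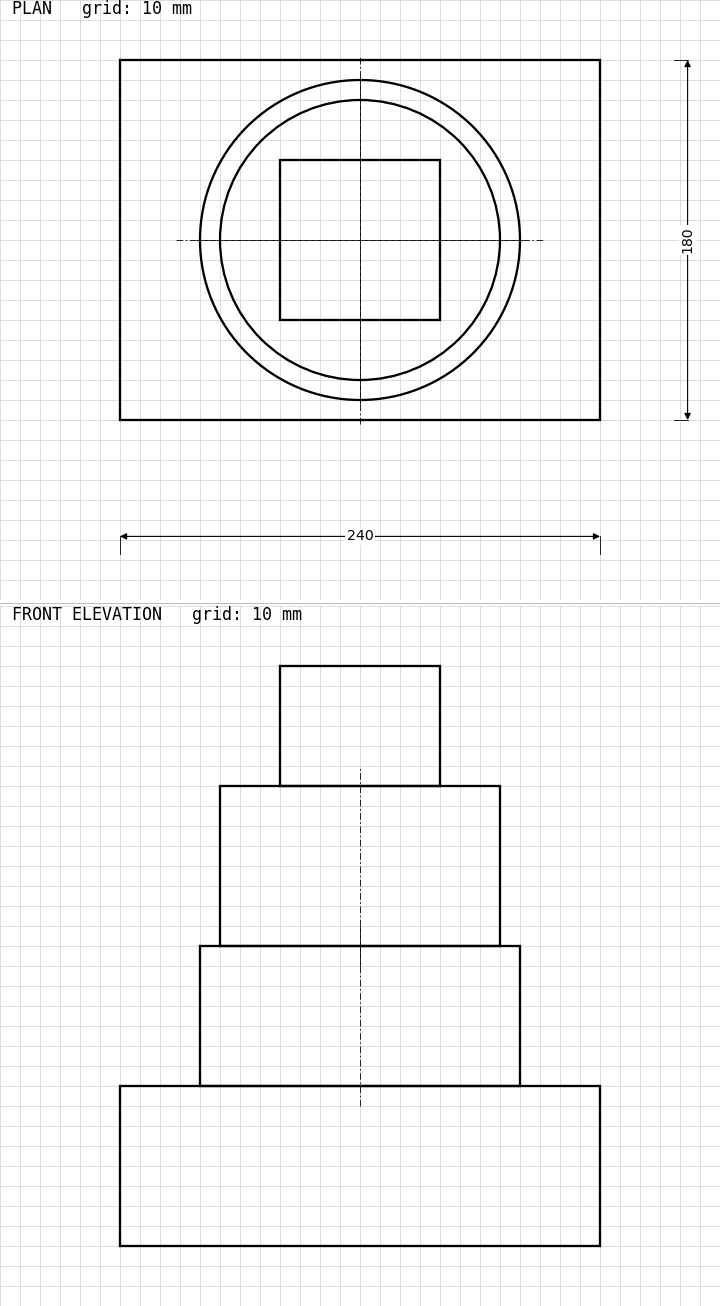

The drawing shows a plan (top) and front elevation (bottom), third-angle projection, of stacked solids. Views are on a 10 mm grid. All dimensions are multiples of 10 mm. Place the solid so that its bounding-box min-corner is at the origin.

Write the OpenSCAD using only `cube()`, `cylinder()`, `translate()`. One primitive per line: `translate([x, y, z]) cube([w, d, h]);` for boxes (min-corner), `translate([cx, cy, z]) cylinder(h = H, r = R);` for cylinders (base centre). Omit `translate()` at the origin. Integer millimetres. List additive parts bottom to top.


cube([240, 180, 80]);
translate([120, 90, 80]) cylinder(h = 70, r = 80);
translate([120, 90, 150]) cylinder(h = 80, r = 70);
translate([80, 50, 230]) cube([80, 80, 60]);


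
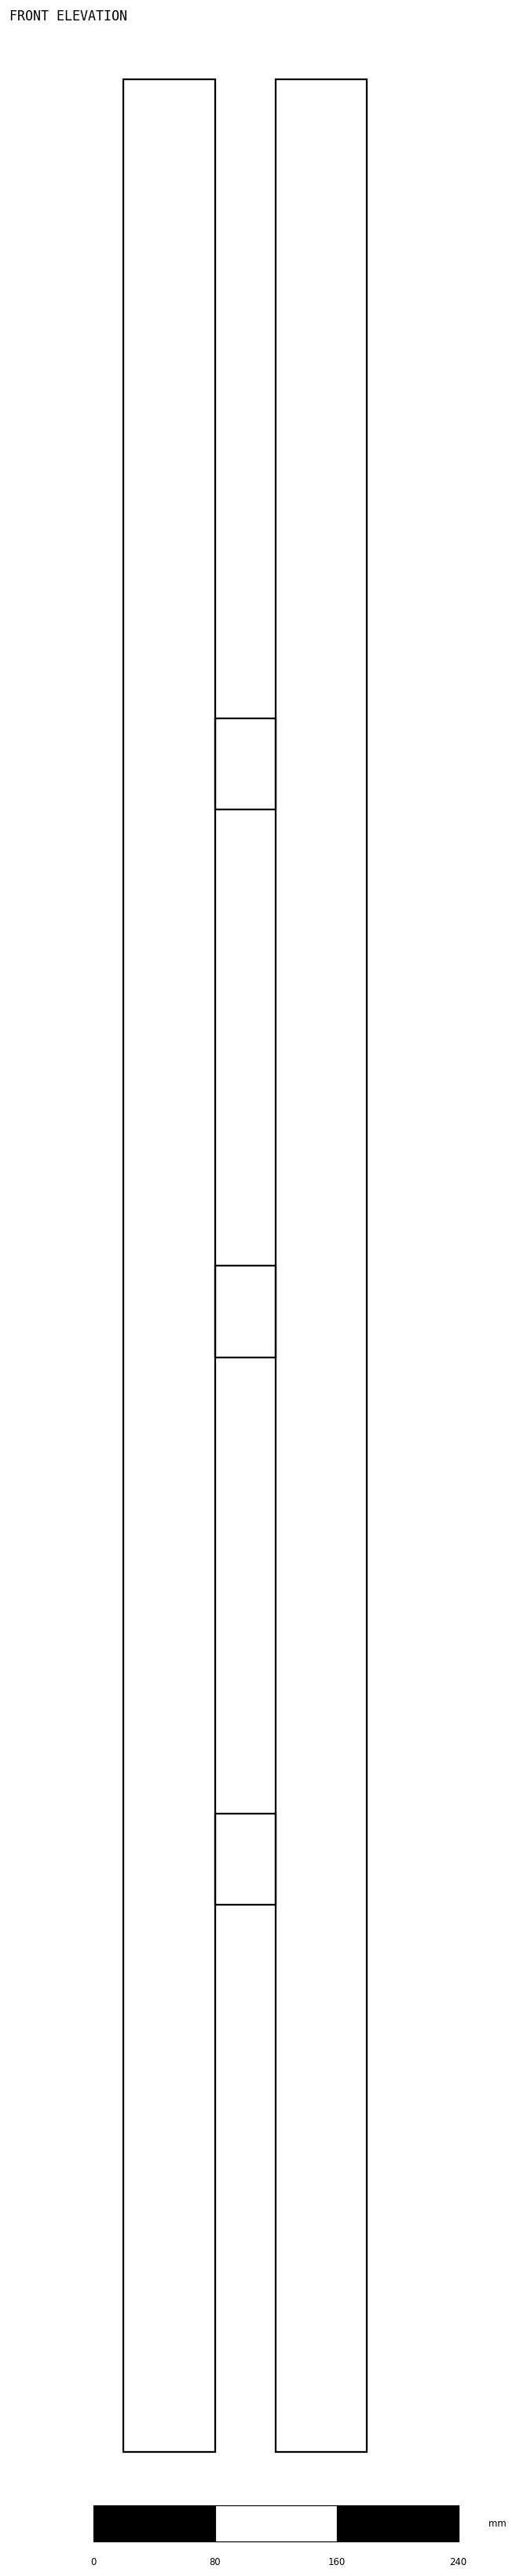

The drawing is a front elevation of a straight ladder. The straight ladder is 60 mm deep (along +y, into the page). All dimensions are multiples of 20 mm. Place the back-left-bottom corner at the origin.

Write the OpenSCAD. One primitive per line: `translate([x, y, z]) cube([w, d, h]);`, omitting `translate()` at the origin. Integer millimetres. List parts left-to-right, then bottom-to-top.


cube([60, 60, 1560]);
translate([60, 0, 360]) cube([40, 60, 60]);
translate([60, 0, 720]) cube([40, 60, 60]);
translate([60, 0, 1080]) cube([40, 60, 60]);
translate([100, 0, 0]) cube([60, 60, 1560]);


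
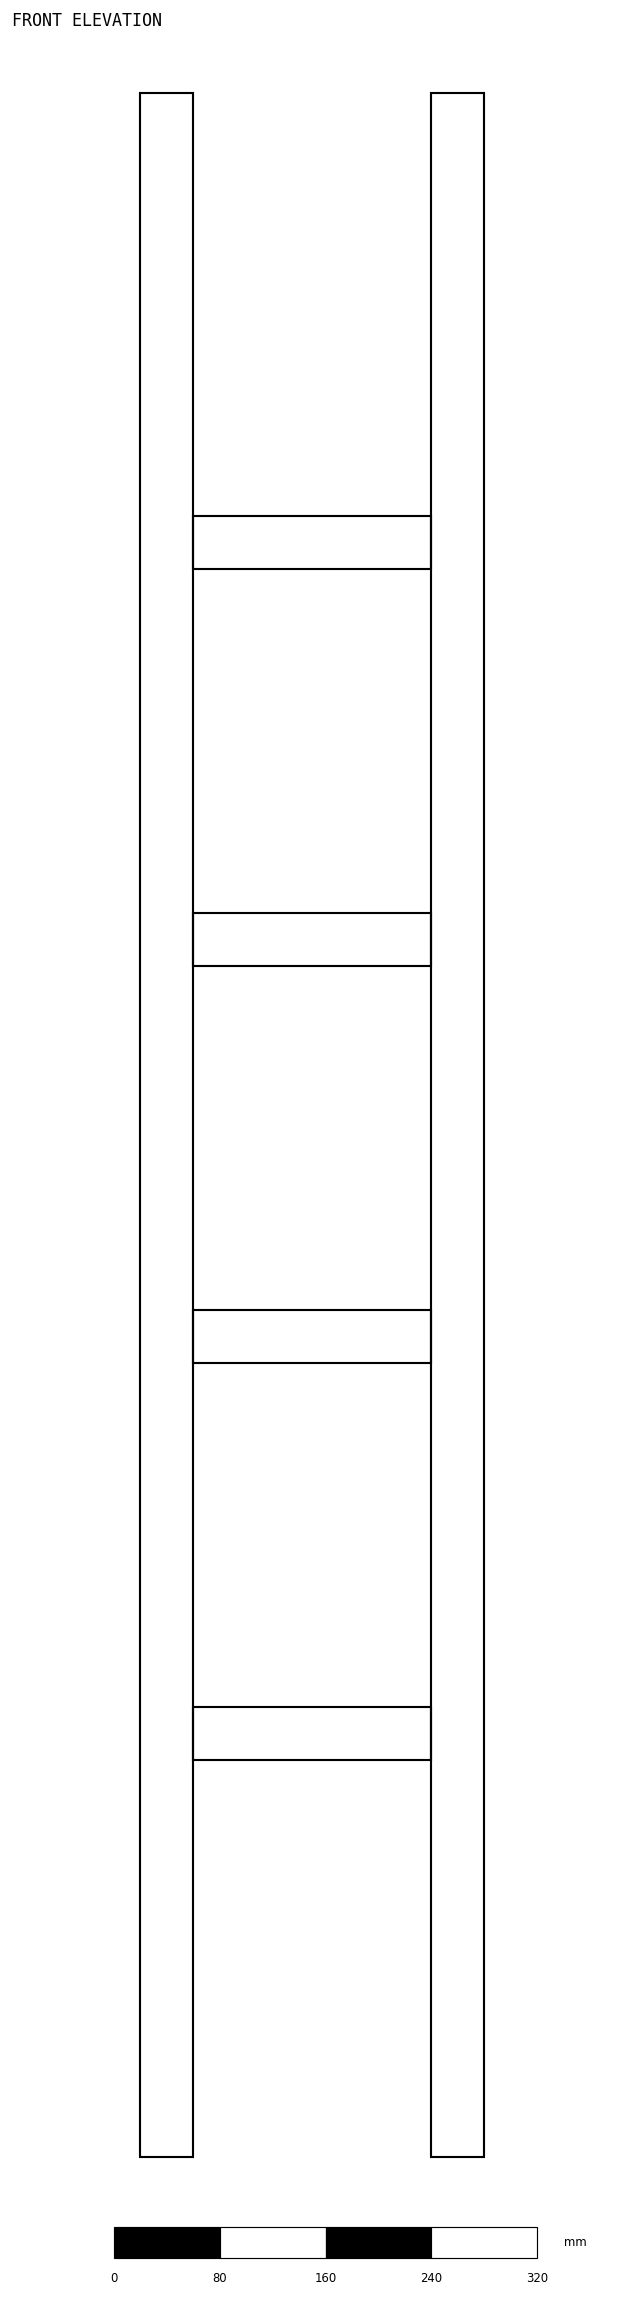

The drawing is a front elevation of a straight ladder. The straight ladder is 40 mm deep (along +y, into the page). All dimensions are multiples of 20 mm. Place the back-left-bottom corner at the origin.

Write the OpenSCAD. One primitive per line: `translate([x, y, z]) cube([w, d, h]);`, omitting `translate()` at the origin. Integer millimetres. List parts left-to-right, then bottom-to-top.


cube([40, 40, 1560]);
translate([40, 0, 300]) cube([180, 40, 40]);
translate([40, 0, 600]) cube([180, 40, 40]);
translate([40, 0, 900]) cube([180, 40, 40]);
translate([40, 0, 1200]) cube([180, 40, 40]);
translate([220, 0, 0]) cube([40, 40, 1560]);
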